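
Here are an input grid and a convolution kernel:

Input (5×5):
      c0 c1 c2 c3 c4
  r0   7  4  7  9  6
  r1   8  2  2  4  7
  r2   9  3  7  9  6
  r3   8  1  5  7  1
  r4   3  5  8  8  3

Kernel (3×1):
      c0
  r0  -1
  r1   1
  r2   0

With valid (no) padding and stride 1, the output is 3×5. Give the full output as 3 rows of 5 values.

1 -2 -5 -5 1
1 1 5 5 -1
-1 -2 -2 -2 -5

Output[0,0]: The receptive field on the input at this output position is [7 / 8 / 9]. Elementwise product with the kernel and sum: 7·-1 + 8·1.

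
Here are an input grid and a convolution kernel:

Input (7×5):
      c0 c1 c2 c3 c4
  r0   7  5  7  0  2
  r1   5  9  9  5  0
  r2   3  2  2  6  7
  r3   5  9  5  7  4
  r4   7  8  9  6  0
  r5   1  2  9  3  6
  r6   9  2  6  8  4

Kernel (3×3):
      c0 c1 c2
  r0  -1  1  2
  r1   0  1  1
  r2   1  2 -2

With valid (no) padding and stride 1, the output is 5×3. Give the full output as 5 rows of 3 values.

Output[0,0]: The receptive field on the input at this output position is [7 5 7 / 5 9 9 / 3 2 2]. Elementwise product with the kernel and sum: 7·-1 + 5·1 + 7·2 + 9·1 + 9·1 + 3·1 + 2·2 + 2·-2.

33 10 2
39 23 20
22 38 50
18 39 19
31 23 20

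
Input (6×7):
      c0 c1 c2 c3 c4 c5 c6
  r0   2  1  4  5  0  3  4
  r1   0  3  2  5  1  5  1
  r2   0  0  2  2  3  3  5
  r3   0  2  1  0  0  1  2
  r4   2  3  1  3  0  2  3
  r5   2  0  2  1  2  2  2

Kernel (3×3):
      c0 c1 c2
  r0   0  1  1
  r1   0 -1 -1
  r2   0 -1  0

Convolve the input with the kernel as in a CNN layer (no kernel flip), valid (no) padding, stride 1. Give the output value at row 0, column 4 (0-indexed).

The receptive field on the input at this output position is [0 3 4 / 1 5 1 / 3 3 5]. Elementwise product with the kernel and sum: 3·1 + 4·1 + 5·-1 + 1·-1 + 3·-1.

-2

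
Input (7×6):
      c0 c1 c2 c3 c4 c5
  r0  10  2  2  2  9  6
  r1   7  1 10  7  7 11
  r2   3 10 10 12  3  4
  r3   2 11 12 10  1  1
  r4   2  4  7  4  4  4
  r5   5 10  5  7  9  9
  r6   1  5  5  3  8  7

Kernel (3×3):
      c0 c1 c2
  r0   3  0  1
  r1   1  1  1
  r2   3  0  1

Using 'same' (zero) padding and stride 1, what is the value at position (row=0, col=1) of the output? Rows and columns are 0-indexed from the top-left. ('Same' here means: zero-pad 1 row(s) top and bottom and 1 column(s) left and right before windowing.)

45

The receptive field on the zero-padded input at this output position is [0 0 0 / 10 2 2 / 7 1 10]. Elementwise product with the kernel and sum: 0·3 + 0·1 + 10·1 + 2·1 + 2·1 + 7·3 + 10·1.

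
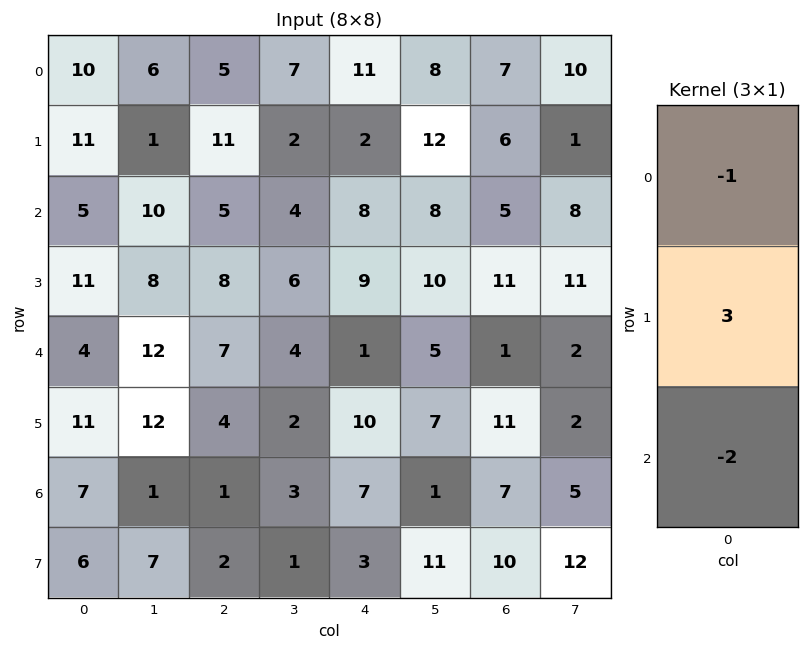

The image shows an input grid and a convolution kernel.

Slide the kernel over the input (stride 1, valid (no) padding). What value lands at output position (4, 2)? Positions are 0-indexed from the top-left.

3

The receptive field on the input at this output position is [7 / 4 / 1]. Elementwise product with the kernel and sum: 7·-1 + 4·3 + 1·-2.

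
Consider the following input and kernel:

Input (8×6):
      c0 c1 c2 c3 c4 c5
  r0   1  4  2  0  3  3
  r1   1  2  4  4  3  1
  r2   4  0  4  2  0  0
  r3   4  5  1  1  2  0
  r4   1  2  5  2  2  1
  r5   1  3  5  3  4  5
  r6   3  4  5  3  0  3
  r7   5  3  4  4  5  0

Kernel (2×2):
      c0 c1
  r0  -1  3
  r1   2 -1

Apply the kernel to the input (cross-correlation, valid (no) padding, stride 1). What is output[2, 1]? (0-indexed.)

21

The receptive field on the input at this output position is [0 4 / 5 1]. Elementwise product with the kernel and sum: 0·-1 + 4·3 + 5·2 + 1·-1.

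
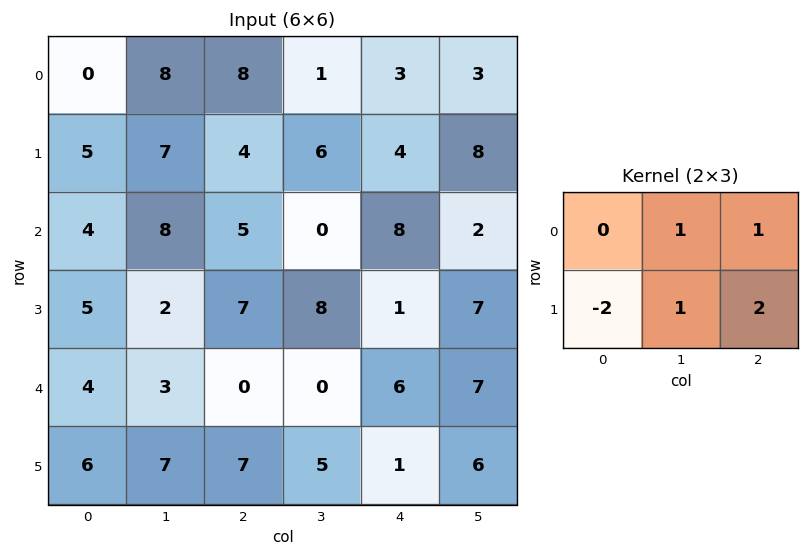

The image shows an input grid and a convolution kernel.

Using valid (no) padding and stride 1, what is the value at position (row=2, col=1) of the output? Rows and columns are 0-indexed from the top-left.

The receptive field on the input at this output position is [8 5 0 / 2 7 8]. Elementwise product with the kernel and sum: 5·1 + 0·1 + 2·-2 + 7·1 + 8·2.

24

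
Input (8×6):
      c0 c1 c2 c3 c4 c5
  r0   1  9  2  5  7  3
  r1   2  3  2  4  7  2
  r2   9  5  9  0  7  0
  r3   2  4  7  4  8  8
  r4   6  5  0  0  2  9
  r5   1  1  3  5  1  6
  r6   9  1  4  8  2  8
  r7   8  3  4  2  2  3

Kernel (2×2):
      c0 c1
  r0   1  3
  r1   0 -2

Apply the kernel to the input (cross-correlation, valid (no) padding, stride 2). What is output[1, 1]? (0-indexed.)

1

The receptive field on the input at this output position is [9 0 / 7 4]. Elementwise product with the kernel and sum: 9·1 + 0·3 + 4·-2.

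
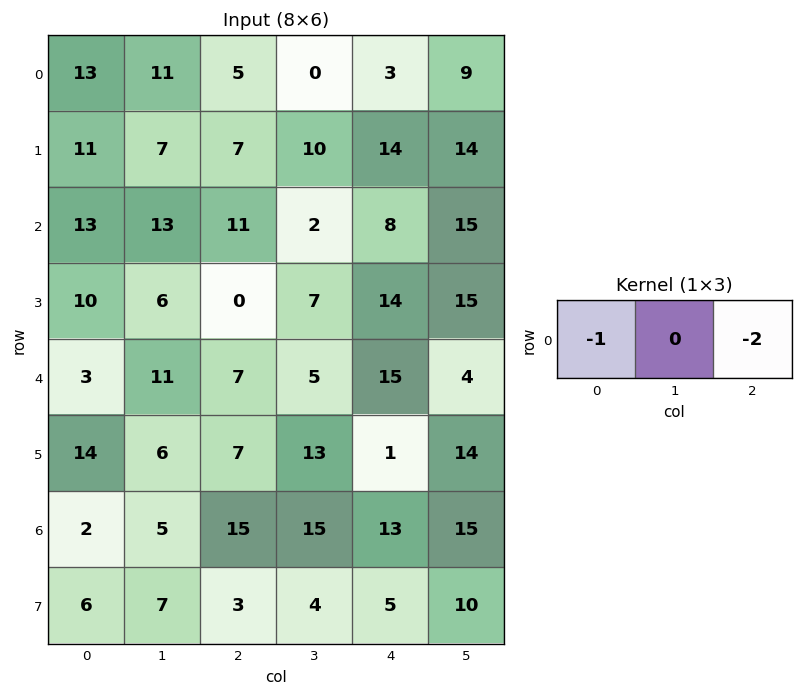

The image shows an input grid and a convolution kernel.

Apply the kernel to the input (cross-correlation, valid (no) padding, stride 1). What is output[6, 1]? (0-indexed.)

The receptive field on the input at this output position is [5 15 15]. Elementwise product with the kernel and sum: 5·-1 + 15·-2.

-35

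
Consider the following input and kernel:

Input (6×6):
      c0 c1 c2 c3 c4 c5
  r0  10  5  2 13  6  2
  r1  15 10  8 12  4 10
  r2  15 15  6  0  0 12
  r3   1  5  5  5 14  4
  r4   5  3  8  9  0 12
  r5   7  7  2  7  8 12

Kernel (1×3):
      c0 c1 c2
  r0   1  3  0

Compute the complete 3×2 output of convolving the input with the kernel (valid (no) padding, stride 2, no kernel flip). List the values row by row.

25 41
60 6
14 35

Output[0,0]: The receptive field on the input at this output position is [10 5 2]. Elementwise product with the kernel and sum: 10·1 + 5·3.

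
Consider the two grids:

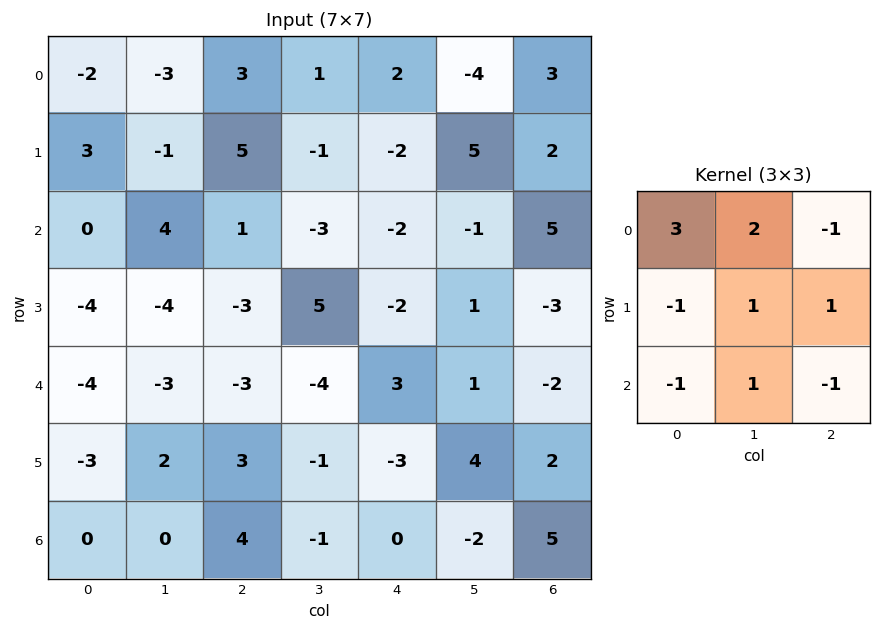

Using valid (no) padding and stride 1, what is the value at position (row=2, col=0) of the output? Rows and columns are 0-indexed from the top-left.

The receptive field on the input at this output position is [0 4 1 / -4 -4 -3 / -4 -3 -3]. Elementwise product with the kernel and sum: 0·3 + 4·2 + 1·-1 + -4·-1 + -4·1 + -3·1 + -4·-1 + -3·1 + -3·-1.

8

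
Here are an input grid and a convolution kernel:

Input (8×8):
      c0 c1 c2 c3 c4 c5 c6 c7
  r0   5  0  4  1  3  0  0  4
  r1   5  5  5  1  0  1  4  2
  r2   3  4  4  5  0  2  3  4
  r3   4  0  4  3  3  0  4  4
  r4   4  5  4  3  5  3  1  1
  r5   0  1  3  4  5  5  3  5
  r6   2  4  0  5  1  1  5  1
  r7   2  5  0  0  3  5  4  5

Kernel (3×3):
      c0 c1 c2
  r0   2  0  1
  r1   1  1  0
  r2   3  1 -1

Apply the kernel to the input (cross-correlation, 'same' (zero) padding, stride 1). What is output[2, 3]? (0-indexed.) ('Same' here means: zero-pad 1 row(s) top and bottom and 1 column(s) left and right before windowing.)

31

The receptive field on the zero-padded input at this output position is [5 1 0 / 4 5 0 / 4 3 3]. Elementwise product with the kernel and sum: 5·2 + 0·1 + 4·1 + 5·1 + 4·3 + 3·1 + 3·-1.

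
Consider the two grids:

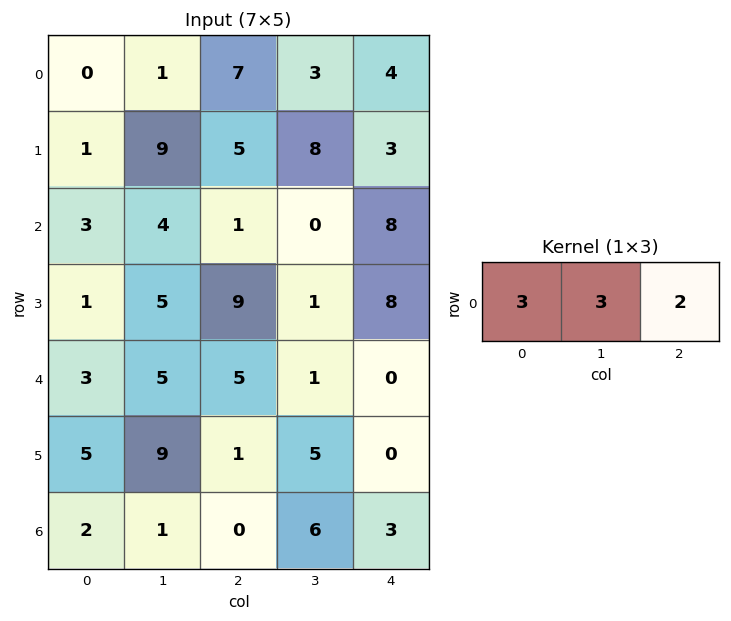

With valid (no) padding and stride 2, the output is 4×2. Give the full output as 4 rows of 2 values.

17 38
23 19
34 18
9 24

Output[0,0]: The receptive field on the input at this output position is [0 1 7]. Elementwise product with the kernel and sum: 0·3 + 1·3 + 7·2.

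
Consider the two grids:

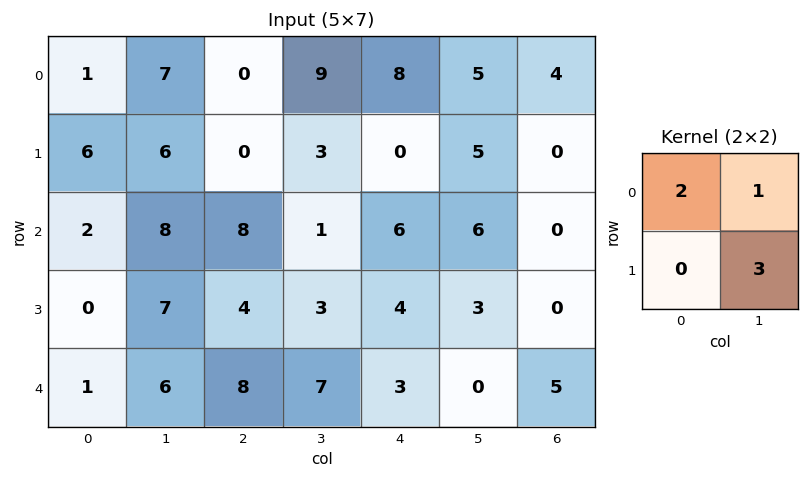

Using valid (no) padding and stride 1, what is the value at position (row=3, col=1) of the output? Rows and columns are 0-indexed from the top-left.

42

The receptive field on the input at this output position is [7 4 / 6 8]. Elementwise product with the kernel and sum: 7·2 + 4·1 + 8·3.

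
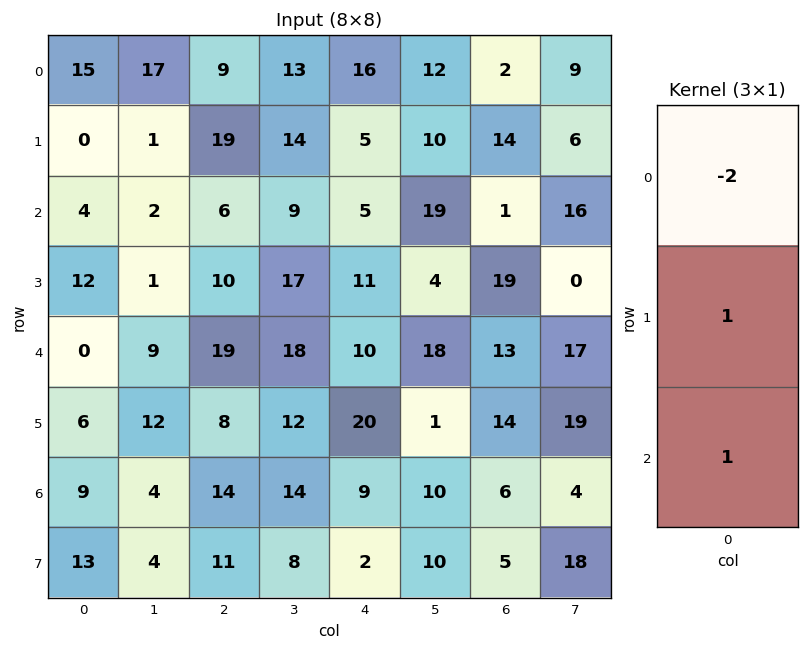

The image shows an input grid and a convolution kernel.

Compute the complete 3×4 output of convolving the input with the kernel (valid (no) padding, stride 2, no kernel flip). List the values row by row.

Output[0,0]: The receptive field on the input at this output position is [15 / 0 / 4]. Elementwise product with the kernel and sum: 15·-2 + 0·1 + 4·1.
Output[0,1]: The receptive field on the input at this output position is [9 / 19 / 6]. Elementwise product with the kernel and sum: 9·-2 + 19·1 + 6·1.

-26 7 -22 11
4 17 11 30
15 -16 9 -6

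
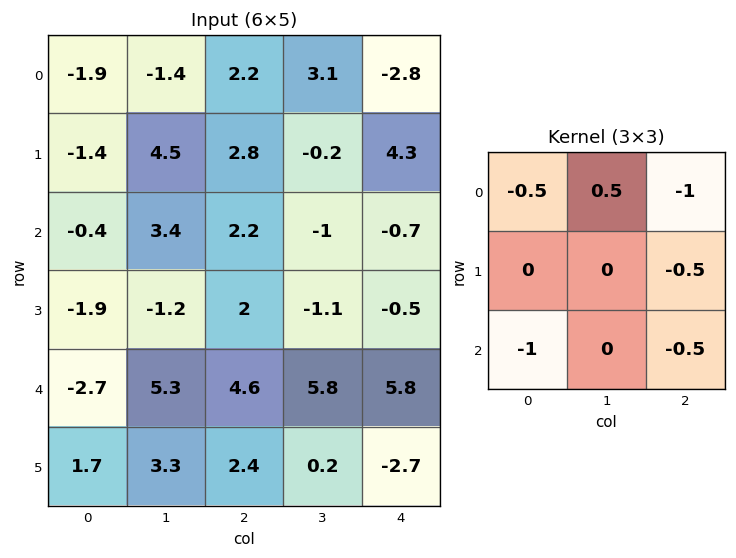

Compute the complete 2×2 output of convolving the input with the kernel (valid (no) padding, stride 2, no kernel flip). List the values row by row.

Output[0,0]: The receptive field on the input at this output position is [-1.9 -1.4 2.2 / -1.4 4.5 2.8 / -0.4 3.4 2.2]. Elementwise product with the kernel and sum: -1.9·-0.5 + -1.4·0.5 + 2.2·-1 + 2.8·-0.5 + -0.4·-1 + 2.2·-0.5.
Output[0,1]: The receptive field on the input at this output position is [2.2 3.1 -2.8 / 2.8 -0.2 4.3 / 2.2 -1 -0.7]. Elementwise product with the kernel and sum: 2.2·-0.5 + 3.1·0.5 + -2.8·-1 + 4.3·-0.5 + 2.2·-1 + -0.7·-0.5.

-4.05 -0.75
-0.9 -8.15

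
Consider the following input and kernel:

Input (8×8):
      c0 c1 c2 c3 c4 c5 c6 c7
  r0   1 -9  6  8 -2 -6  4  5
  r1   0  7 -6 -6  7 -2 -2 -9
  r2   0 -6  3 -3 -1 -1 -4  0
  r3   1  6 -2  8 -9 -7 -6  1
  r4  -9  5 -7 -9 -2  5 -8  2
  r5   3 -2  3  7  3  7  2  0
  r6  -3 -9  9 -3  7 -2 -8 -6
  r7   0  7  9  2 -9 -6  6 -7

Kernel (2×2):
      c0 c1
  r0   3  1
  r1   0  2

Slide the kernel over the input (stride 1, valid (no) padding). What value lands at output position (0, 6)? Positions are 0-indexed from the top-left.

The receptive field on the input at this output position is [4 5 / -2 -9]. Elementwise product with the kernel and sum: 4·3 + 5·1 + -9·2.

-1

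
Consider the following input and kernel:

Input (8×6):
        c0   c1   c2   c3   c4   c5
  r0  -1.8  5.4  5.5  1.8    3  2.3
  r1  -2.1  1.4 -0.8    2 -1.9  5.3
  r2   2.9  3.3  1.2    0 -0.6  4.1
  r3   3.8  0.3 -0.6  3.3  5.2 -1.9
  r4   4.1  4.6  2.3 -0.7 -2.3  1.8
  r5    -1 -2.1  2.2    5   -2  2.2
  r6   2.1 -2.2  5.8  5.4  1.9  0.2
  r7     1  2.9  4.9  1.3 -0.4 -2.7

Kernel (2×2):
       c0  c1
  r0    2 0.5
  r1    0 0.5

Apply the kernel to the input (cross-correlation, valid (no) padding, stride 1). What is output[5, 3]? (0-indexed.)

The receptive field on the input at this output position is [5 -2 / 5.4 1.9]. Elementwise product with the kernel and sum: 5·2 + -2·0.5 + 1.9·0.5.

9.95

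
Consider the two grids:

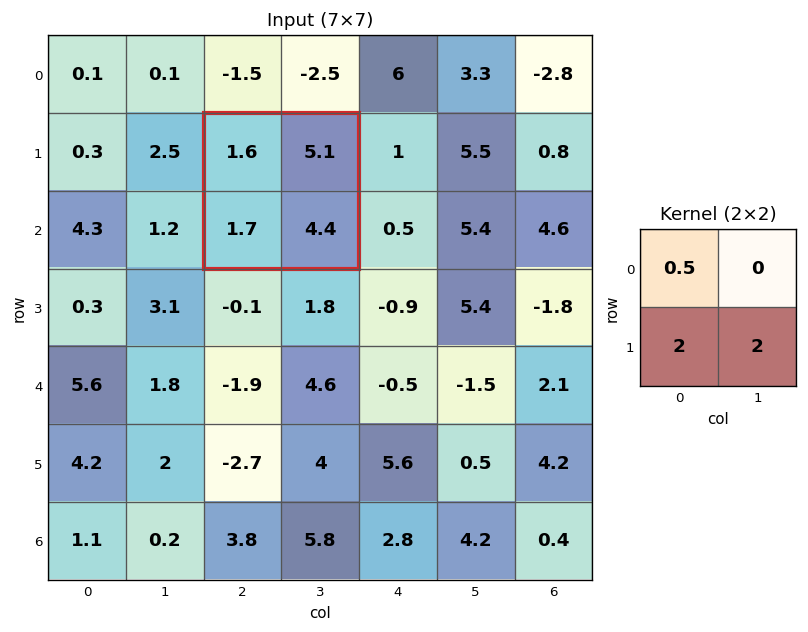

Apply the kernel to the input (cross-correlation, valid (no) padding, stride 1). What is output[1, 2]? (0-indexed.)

The receptive field on the input at this output position is [1.6 5.1 / 1.7 4.4]. Elementwise product with the kernel and sum: 1.6·0.5 + 1.7·2 + 4.4·2.

13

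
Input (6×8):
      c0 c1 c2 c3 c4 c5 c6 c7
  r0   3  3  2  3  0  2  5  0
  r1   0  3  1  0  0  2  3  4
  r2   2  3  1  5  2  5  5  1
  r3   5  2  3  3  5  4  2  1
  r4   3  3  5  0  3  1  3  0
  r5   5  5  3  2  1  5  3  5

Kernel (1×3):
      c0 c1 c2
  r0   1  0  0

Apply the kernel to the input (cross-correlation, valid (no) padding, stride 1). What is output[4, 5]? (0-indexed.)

The receptive field on the input at this output position is [1 3 0]. Elementwise product with the kernel and sum: 1·1.

1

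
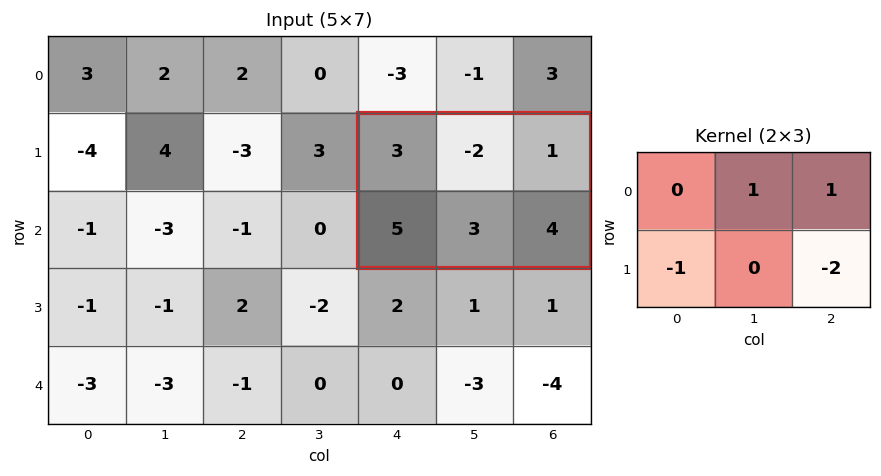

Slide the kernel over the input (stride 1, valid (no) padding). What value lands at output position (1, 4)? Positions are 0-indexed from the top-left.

-14

The receptive field on the input at this output position is [3 -2 1 / 5 3 4]. Elementwise product with the kernel and sum: -2·1 + 1·1 + 5·-1 + 4·-2.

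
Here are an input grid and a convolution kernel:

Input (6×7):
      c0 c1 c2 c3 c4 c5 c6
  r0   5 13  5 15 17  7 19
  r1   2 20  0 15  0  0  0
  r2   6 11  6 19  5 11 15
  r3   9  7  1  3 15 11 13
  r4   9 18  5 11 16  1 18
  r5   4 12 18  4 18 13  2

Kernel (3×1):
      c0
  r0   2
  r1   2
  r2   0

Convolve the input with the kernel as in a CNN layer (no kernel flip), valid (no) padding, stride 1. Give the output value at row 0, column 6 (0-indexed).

38

The receptive field on the input at this output position is [19 / 0 / 15]. Elementwise product with the kernel and sum: 19·2 + 0·2.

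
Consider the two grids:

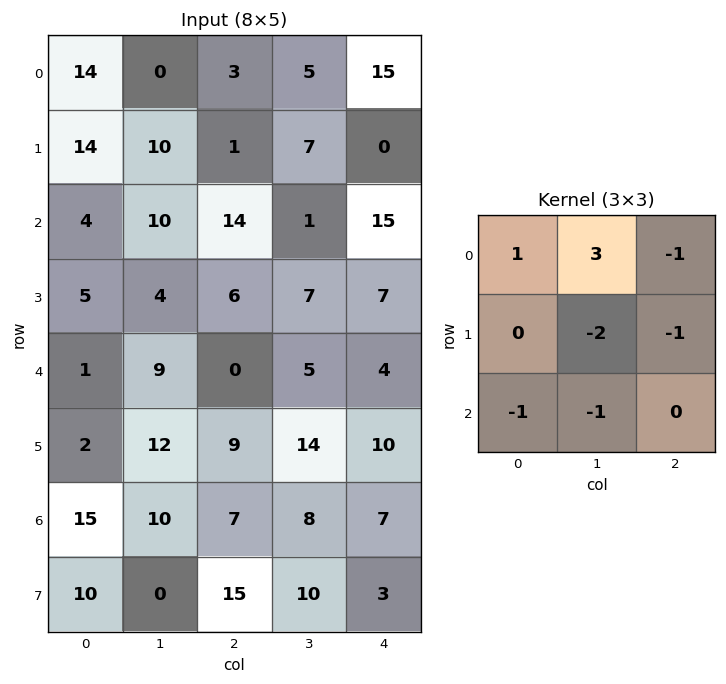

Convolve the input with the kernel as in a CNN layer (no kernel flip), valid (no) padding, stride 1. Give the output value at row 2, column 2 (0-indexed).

The receptive field on the input at this output position is [14 1 15 / 6 7 7 / 0 5 4]. Elementwise product with the kernel and sum: 14·1 + 1·3 + 15·-1 + 7·-2 + 7·-1 + 0·-1 + 5·-1.

-24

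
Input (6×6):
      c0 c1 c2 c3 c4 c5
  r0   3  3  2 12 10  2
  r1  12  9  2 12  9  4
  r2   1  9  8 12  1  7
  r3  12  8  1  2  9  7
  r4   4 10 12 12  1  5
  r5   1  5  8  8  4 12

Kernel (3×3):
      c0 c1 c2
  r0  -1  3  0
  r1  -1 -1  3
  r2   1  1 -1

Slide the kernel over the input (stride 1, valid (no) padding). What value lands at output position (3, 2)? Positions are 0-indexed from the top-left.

-4

The receptive field on the input at this output position is [1 2 9 / 12 12 1 / 8 8 4]. Elementwise product with the kernel and sum: 1·-1 + 2·3 + 12·-1 + 12·-1 + 1·3 + 8·1 + 8·1 + 4·-1.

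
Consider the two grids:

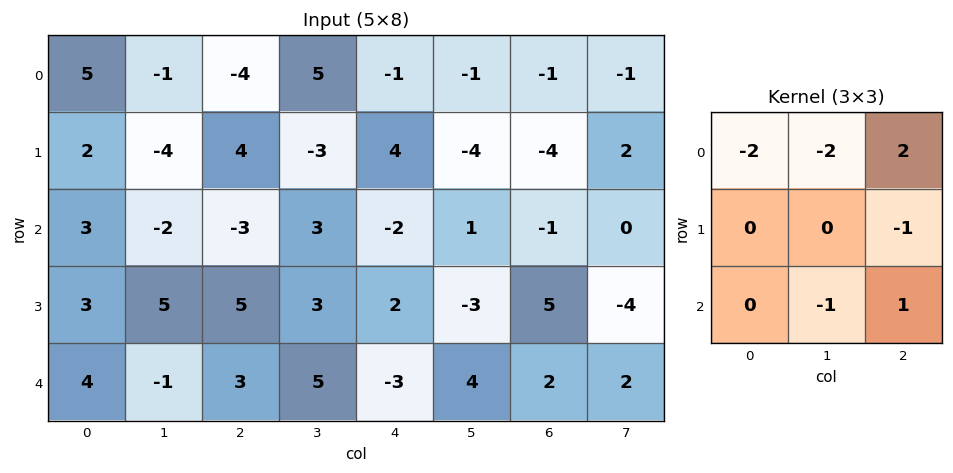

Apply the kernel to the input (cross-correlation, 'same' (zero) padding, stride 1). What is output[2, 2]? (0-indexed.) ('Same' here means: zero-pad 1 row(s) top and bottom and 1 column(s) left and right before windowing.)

The receptive field on the zero-padded input at this output position is [-4 4 -3 / -2 -3 3 / 5 5 3]. Elementwise product with the kernel and sum: -4·-2 + 4·-2 + -3·2 + 3·-1 + 5·-1 + 3·1.

-11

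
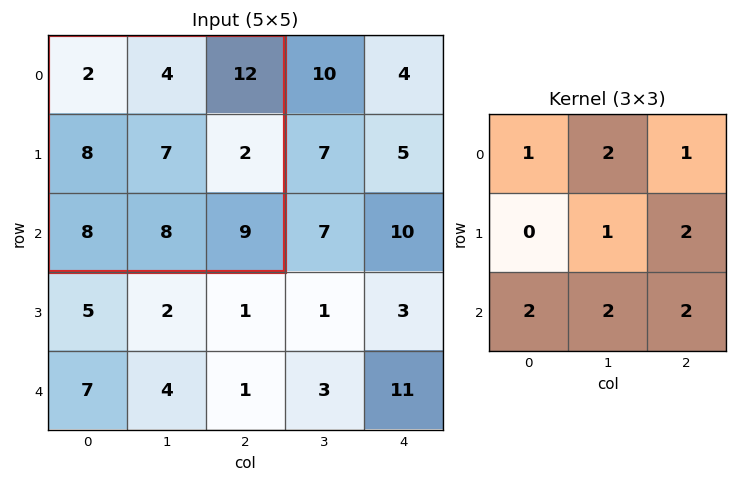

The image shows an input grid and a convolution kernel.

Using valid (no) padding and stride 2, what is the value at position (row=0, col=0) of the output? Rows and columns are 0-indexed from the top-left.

The receptive field on the input at this output position is [2 4 12 / 8 7 2 / 8 8 9]. Elementwise product with the kernel and sum: 2·1 + 4·2 + 12·1 + 7·1 + 2·2 + 8·2 + 8·2 + 9·2.

83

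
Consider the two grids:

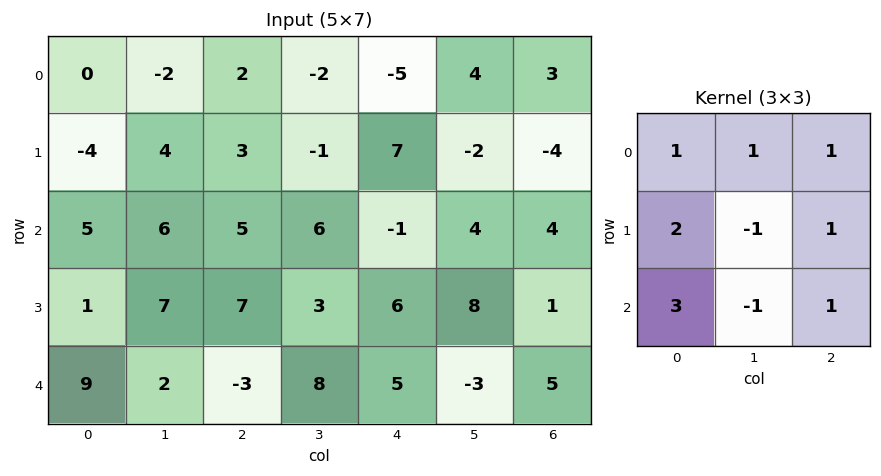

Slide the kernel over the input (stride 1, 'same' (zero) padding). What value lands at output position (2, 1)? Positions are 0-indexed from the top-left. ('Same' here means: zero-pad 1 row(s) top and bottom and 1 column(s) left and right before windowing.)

15

The receptive field on the zero-padded input at this output position is [-4 4 3 / 5 6 5 / 1 7 7]. Elementwise product with the kernel and sum: -4·1 + 4·1 + 3·1 + 5·2 + 6·-1 + 5·1 + 1·3 + 7·-1 + 7·1.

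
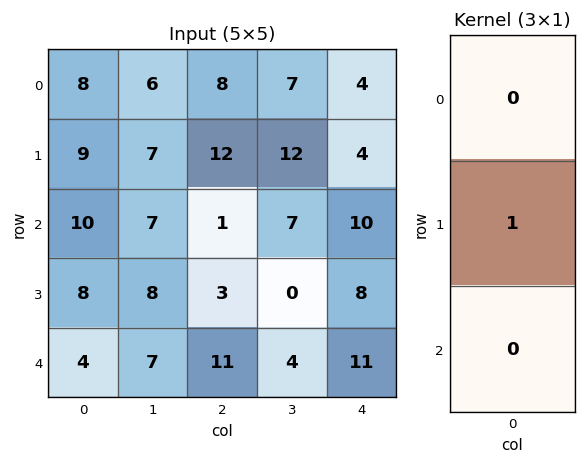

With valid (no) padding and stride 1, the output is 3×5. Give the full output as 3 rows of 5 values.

9 7 12 12 4
10 7 1 7 10
8 8 3 0 8

Output[0,0]: The receptive field on the input at this output position is [8 / 9 / 10]. Elementwise product with the kernel and sum: 9·1.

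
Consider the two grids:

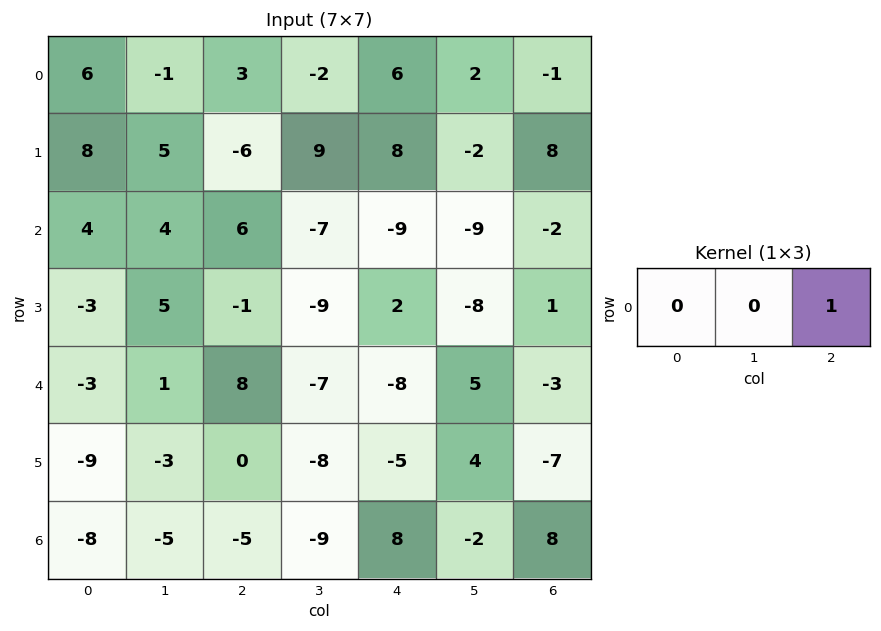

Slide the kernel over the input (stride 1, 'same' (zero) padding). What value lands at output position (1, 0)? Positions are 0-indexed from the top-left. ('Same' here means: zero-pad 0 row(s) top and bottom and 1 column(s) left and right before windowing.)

The receptive field on the zero-padded input at this output position is [0 8 5]. Elementwise product with the kernel and sum: 5·1.

5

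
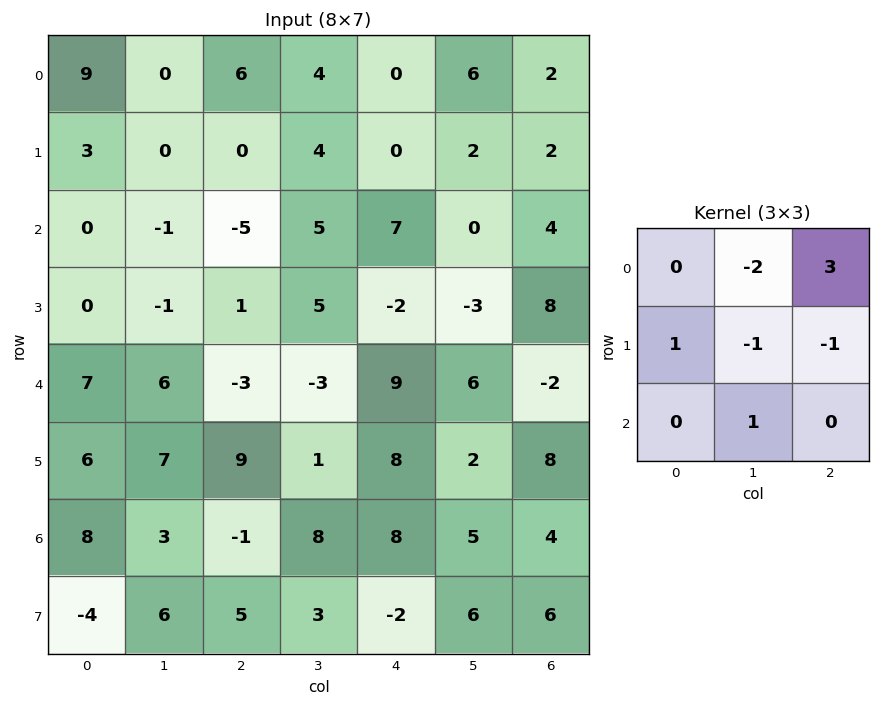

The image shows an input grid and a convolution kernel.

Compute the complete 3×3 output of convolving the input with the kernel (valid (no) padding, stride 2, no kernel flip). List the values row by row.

20 -7 -10
-7 6 11
-28 41 -15

Output[0,0]: The receptive field on the input at this output position is [9 0 6 / 3 0 0 / 0 -1 -5]. Elementwise product with the kernel and sum: 0·-2 + 6·3 + 3·1 + 0·-1 + 0·-1 + -1·1.
Output[0,1]: The receptive field on the input at this output position is [6 4 0 / 0 4 0 / -5 5 7]. Elementwise product with the kernel and sum: 4·-2 + 0·3 + 0·1 + 4·-1 + 0·-1 + 5·1.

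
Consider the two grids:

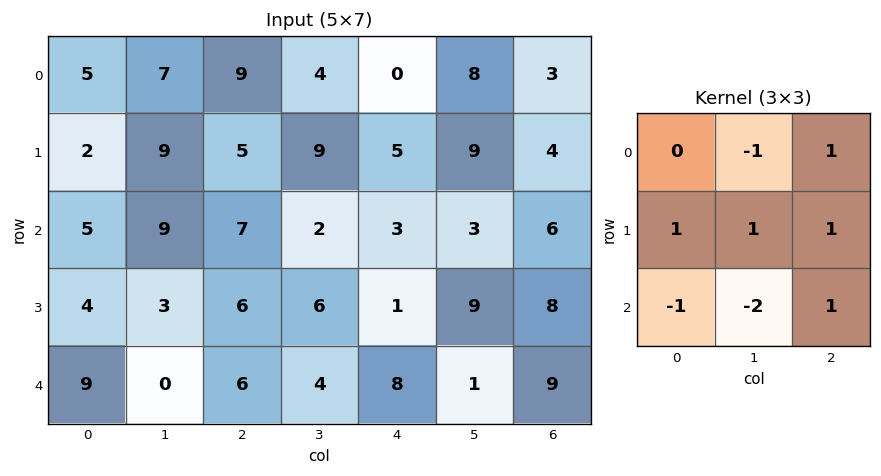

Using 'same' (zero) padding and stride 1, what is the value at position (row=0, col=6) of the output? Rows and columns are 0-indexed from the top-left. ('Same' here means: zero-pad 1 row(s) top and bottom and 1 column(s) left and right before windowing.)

The receptive field on the zero-padded input at this output position is [0 0 0 / 8 3 0 / 9 4 0]. Elementwise product with the kernel and sum: 0·-1 + 0·1 + 8·1 + 3·1 + 0·1 + 9·-1 + 4·-2 + 0·1.

-6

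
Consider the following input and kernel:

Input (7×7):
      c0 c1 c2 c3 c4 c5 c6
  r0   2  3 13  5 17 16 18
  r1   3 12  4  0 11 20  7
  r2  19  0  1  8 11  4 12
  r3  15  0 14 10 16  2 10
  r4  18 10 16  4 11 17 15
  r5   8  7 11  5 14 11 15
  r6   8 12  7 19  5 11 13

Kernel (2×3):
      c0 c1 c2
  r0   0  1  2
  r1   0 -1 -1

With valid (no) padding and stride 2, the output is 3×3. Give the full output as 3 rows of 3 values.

13 28 25
-12 4 16
24 7 21

Output[0,0]: The receptive field on the input at this output position is [2 3 13 / 3 12 4]. Elementwise product with the kernel and sum: 3·1 + 13·2 + 12·-1 + 4·-1.
Output[0,1]: The receptive field on the input at this output position is [13 5 17 / 4 0 11]. Elementwise product with the kernel and sum: 5·1 + 17·2 + 0·-1 + 11·-1.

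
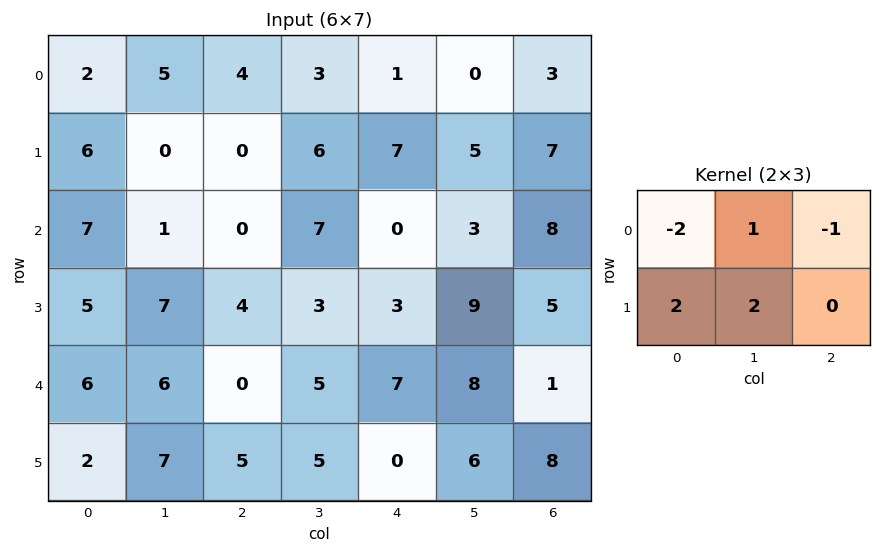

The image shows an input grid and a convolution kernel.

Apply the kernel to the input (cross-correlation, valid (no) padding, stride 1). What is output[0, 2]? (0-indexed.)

6

The receptive field on the input at this output position is [4 3 1 / 0 6 7]. Elementwise product with the kernel and sum: 4·-2 + 3·1 + 1·-1 + 0·2 + 6·2.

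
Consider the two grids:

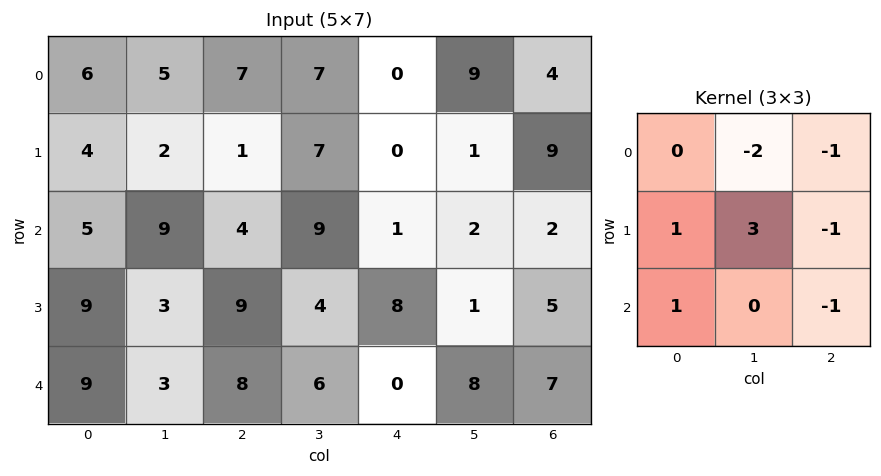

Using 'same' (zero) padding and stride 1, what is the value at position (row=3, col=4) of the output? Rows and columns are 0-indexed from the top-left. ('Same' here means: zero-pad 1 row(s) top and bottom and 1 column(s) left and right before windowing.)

21

The receptive field on the zero-padded input at this output position is [9 1 2 / 4 8 1 / 6 0 8]. Elementwise product with the kernel and sum: 1·-2 + 2·-1 + 4·1 + 8·3 + 1·-1 + 6·1 + 8·-1.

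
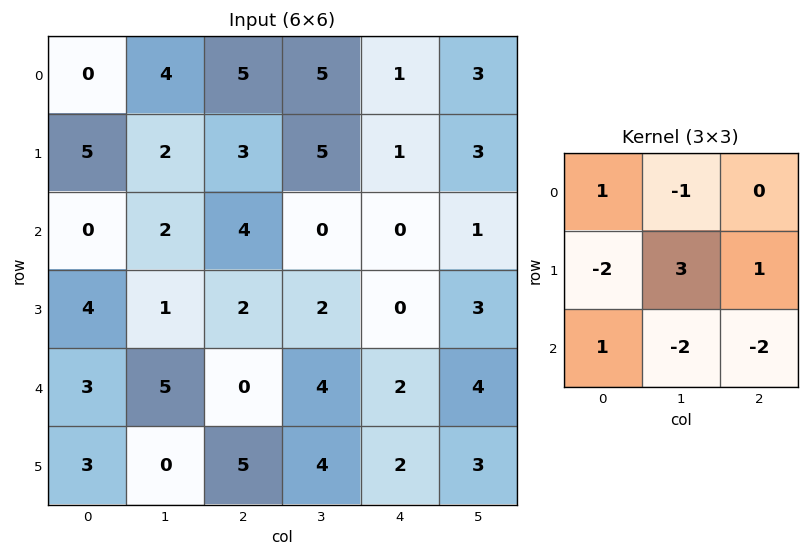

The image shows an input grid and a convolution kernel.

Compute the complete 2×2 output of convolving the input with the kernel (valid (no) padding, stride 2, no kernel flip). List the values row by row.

Output[0,0]: The receptive field on the input at this output position is [0 4 5 / 5 2 3 / 0 2 4]. Elementwise product with the kernel and sum: 0·1 + 4·-1 + 5·-2 + 2·3 + 3·1 + 0·1 + 2·-2 + 4·-2.

-17 14
-12 -6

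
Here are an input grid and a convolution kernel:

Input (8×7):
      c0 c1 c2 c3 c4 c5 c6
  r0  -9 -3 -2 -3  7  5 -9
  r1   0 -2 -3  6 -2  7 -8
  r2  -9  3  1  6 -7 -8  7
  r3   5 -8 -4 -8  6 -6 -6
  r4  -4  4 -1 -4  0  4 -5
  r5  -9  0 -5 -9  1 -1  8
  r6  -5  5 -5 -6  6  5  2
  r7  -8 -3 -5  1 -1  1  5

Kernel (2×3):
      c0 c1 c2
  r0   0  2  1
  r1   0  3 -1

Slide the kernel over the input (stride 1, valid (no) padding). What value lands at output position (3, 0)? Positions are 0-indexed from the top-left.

-7

The receptive field on the input at this output position is [5 -8 -4 / -4 4 -1]. Elementwise product with the kernel and sum: -8·2 + -4·1 + 4·3 + -1·-1.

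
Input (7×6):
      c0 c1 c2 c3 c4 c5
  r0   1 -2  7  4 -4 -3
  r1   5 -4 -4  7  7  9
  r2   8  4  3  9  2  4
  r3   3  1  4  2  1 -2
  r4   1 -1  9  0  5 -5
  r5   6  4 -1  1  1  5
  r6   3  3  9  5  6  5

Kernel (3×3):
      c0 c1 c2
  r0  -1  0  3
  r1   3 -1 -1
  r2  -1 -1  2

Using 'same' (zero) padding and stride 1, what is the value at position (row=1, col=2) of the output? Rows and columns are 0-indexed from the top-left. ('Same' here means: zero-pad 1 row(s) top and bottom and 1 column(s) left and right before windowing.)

The receptive field on the zero-padded input at this output position is [-2 7 4 / -4 -4 7 / 4 3 9]. Elementwise product with the kernel and sum: -2·-1 + 4·3 + -4·3 + -4·-1 + 7·-1 + 4·-1 + 3·-1 + 9·2.

10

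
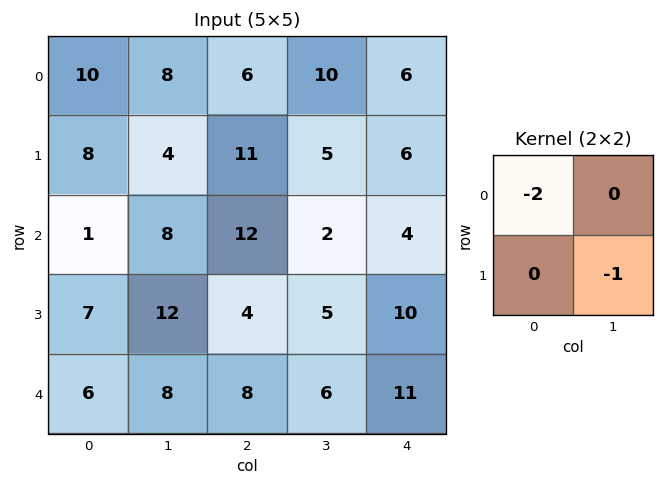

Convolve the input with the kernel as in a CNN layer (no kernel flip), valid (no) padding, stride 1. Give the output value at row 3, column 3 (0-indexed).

-21

The receptive field on the input at this output position is [5 10 / 6 11]. Elementwise product with the kernel and sum: 5·-2 + 11·-1.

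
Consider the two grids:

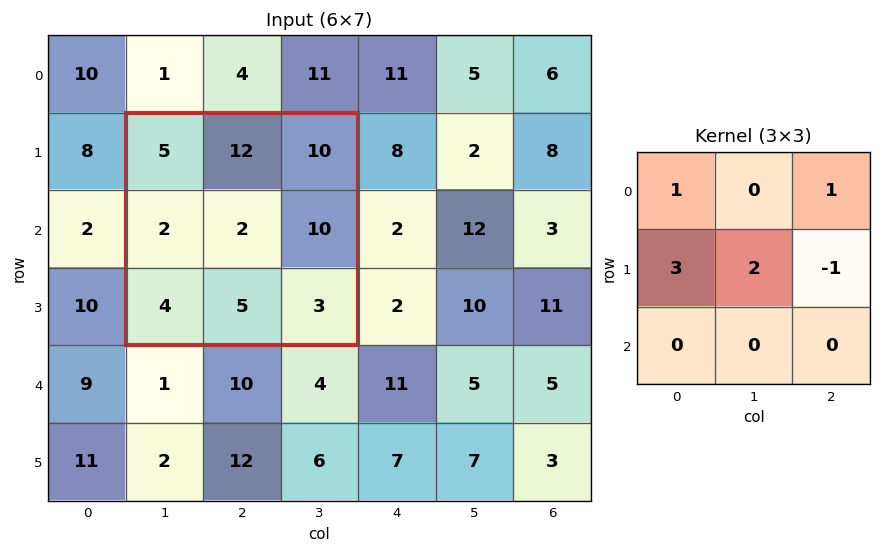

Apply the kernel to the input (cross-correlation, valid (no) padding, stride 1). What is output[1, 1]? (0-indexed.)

The receptive field on the input at this output position is [5 12 10 / 2 2 10 / 4 5 3]. Elementwise product with the kernel and sum: 5·1 + 10·1 + 2·3 + 2·2 + 10·-1.

15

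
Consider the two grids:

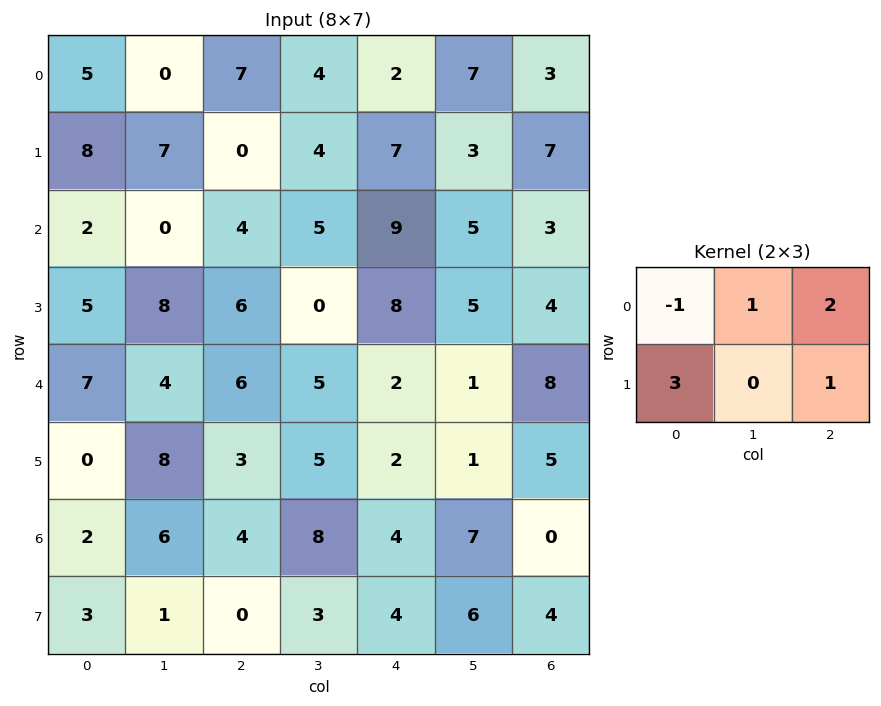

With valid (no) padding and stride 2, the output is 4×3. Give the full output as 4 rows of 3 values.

Output[0,0]: The receptive field on the input at this output position is [5 0 7 / 8 7 0]. Elementwise product with the kernel and sum: 5·-1 + 0·1 + 7·2 + 8·3 + 0·1.

33 8 39
27 45 30
12 14 26
21 16 19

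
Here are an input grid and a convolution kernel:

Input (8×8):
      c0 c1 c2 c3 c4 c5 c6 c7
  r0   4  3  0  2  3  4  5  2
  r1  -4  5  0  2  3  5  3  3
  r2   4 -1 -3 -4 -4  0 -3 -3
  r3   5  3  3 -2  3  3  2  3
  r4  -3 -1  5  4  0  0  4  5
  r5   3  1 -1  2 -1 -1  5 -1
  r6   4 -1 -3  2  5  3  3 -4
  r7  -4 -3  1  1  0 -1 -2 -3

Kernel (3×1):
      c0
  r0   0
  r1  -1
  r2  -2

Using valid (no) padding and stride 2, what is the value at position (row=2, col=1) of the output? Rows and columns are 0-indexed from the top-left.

The receptive field on the input at this output position is [5 / -1 / -3]. Elementwise product with the kernel and sum: -1·-1 + -3·-2.

7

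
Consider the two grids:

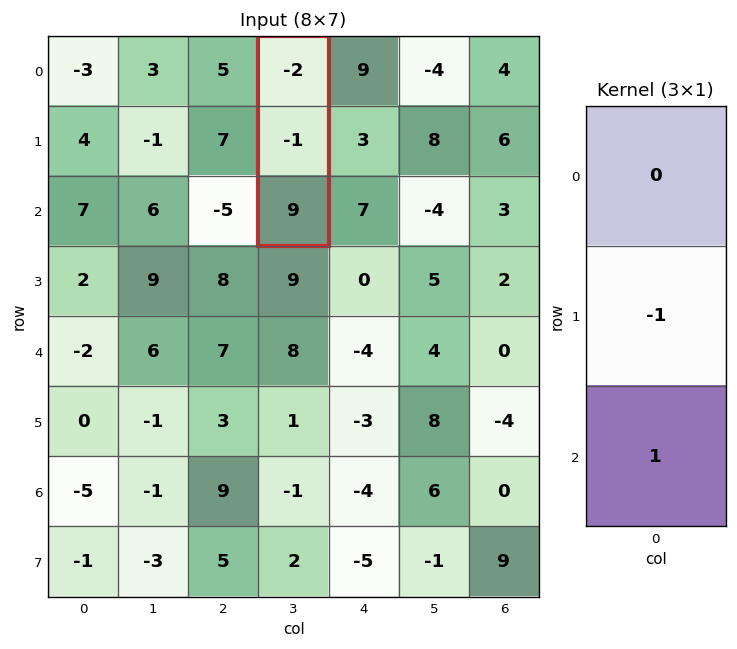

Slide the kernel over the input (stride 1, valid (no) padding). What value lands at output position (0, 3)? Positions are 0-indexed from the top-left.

10

The receptive field on the input at this output position is [-2 / -1 / 9]. Elementwise product with the kernel and sum: -1·-1 + 9·1.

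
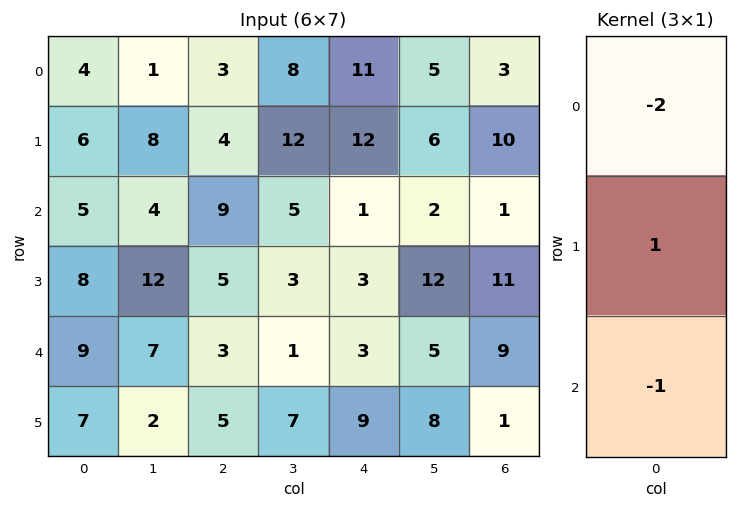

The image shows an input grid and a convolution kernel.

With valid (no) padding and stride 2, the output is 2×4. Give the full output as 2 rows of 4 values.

-7 -11 -11 3
-11 -16 -2 0

Output[0,0]: The receptive field on the input at this output position is [4 / 6 / 5]. Elementwise product with the kernel and sum: 4·-2 + 6·1 + 5·-1.
Output[0,1]: The receptive field on the input at this output position is [3 / 4 / 9]. Elementwise product with the kernel and sum: 3·-2 + 4·1 + 9·-1.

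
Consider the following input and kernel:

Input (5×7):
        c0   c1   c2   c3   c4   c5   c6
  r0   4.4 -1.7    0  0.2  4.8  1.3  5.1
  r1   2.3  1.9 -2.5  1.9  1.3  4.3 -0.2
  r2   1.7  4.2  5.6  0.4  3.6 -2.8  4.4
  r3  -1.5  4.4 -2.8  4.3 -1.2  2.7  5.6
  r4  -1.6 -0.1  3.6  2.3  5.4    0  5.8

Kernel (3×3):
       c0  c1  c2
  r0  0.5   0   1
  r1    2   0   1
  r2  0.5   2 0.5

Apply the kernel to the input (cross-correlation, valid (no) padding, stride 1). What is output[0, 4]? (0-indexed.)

8.3

The receptive field on the input at this output position is [4.8 1.3 5.1 / 1.3 4.3 -0.2 / 3.6 -2.8 4.4]. Elementwise product with the kernel and sum: 4.8·0.5 + 5.1·1 + 1.3·2 + -0.2·1 + 3.6·0.5 + -2.8·2 + 4.4·0.5.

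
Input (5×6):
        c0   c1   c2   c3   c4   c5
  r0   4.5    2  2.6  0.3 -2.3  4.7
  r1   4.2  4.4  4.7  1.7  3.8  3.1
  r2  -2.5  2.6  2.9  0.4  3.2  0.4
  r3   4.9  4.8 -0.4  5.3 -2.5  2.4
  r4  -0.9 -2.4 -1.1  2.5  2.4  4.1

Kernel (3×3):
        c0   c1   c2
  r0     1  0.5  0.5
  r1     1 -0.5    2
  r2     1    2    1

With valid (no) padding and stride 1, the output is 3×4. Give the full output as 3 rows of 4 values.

Output[0,0]: The receptive field on the input at this output position is [4.5 2 2.6 / 4.2 4.4 4.7 / -2.5 2.6 2.9]. Elementwise product with the kernel and sum: 4.5·1 + 2·0.5 + 2.6·0.5 + 4.2·1 + 4.4·-0.5 + 4.7·2 + -2.5·1 + 2.6·2 + 2.9·1.
Output[0,1]: The receptive field on the input at this output position is [2 2.6 0.3 / 4.4 4.7 1.7 / 2.6 2.9 0.4]. Elementwise product with the kernel and sum: 2·1 + 2.6·0.5 + 0.3·0.5 + 4.4·1 + 4.7·-0.5 + 1.7·2 + 2.6·1 + 2.9·2 + 0.4·1.

23.8 17.7 19.95 14.7
24.85 18.85 24.25 7.45
-4.85 17.75 2.95 24.95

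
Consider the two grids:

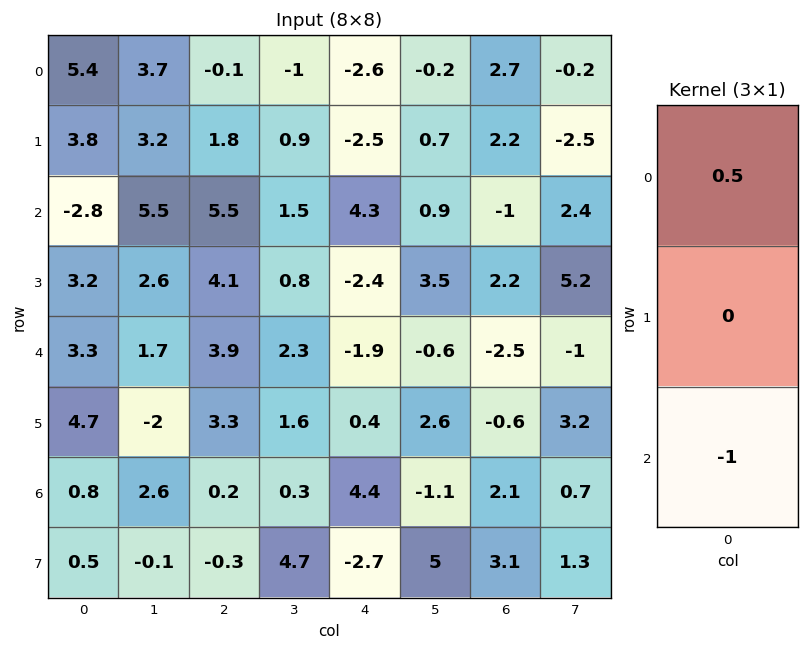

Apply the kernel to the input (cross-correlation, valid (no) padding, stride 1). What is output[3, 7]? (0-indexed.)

-0.6

The receptive field on the input at this output position is [5.2 / -1 / 3.2]. Elementwise product with the kernel and sum: 5.2·0.5 + 3.2·-1.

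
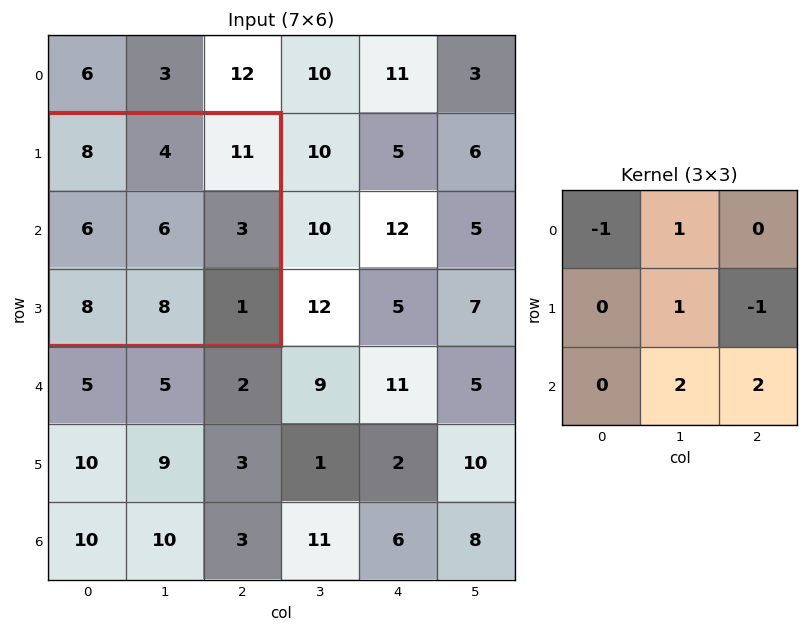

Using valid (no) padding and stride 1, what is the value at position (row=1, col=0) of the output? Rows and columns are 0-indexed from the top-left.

The receptive field on the input at this output position is [8 4 11 / 6 6 3 / 8 8 1]. Elementwise product with the kernel and sum: 8·-1 + 4·1 + 6·1 + 3·-1 + 8·2 + 1·2.

17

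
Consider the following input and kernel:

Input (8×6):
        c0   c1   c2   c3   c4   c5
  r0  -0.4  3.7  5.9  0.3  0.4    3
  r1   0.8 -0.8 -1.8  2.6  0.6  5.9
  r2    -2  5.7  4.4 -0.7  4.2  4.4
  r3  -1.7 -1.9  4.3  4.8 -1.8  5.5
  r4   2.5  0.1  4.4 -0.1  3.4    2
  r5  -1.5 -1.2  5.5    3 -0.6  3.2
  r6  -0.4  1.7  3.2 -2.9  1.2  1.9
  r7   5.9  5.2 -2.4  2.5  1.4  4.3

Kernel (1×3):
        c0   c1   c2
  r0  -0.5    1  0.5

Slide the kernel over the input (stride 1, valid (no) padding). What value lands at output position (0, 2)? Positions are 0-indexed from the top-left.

-2.45

The receptive field on the input at this output position is [5.9 0.3 0.4]. Elementwise product with the kernel and sum: 5.9·-0.5 + 0.3·1 + 0.4·0.5.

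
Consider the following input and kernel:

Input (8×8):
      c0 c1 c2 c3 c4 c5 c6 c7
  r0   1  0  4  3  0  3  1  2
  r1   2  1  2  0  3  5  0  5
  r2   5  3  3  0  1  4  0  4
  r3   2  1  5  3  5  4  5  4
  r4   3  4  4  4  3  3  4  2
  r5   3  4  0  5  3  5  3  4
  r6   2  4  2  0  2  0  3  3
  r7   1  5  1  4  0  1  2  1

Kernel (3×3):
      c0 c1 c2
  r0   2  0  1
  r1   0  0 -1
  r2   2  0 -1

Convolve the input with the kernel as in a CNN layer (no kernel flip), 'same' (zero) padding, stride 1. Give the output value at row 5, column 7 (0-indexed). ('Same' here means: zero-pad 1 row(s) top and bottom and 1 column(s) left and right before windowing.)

The receptive field on the zero-padded input at this output position is [4 2 0 / 3 4 0 / 3 3 0]. Elementwise product with the kernel and sum: 4·2 + 0·1 + 0·-1 + 3·2 + 0·-1.

14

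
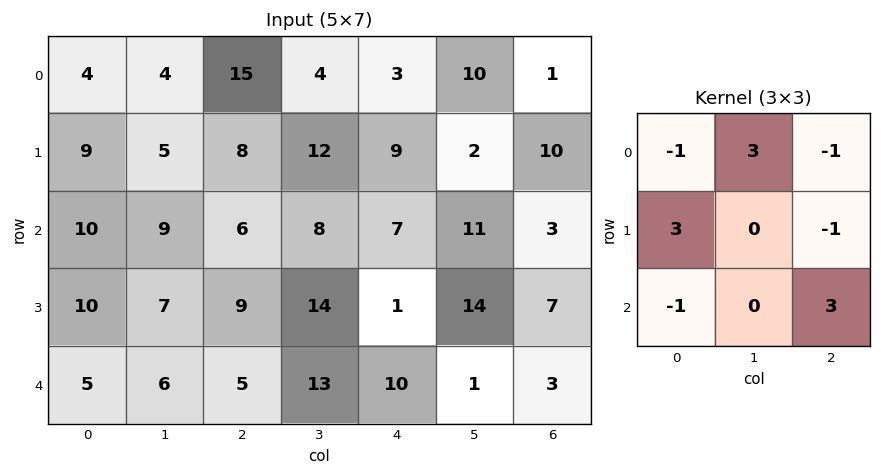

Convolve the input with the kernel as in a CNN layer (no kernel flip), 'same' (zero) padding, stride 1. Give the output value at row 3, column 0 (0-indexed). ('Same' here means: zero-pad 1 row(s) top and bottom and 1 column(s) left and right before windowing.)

The receptive field on the zero-padded input at this output position is [0 10 9 / 0 10 7 / 0 5 6]. Elementwise product with the kernel and sum: 0·-1 + 10·3 + 9·-1 + 0·3 + 7·-1 + 0·-1 + 6·3.

32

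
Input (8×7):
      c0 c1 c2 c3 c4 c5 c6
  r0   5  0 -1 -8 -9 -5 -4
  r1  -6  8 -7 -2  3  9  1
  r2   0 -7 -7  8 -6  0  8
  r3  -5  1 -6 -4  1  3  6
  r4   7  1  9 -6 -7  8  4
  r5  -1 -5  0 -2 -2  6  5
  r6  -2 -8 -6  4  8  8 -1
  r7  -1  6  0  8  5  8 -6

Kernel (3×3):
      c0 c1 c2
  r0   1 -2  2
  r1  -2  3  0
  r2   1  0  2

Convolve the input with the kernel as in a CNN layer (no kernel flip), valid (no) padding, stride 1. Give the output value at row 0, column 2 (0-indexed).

-14

The receptive field on the input at this output position is [-1 -8 -9 / -7 -2 3 / -7 8 -6]. Elementwise product with the kernel and sum: -1·1 + -8·-2 + -9·2 + -7·-2 + -2·3 + -7·1 + -6·2.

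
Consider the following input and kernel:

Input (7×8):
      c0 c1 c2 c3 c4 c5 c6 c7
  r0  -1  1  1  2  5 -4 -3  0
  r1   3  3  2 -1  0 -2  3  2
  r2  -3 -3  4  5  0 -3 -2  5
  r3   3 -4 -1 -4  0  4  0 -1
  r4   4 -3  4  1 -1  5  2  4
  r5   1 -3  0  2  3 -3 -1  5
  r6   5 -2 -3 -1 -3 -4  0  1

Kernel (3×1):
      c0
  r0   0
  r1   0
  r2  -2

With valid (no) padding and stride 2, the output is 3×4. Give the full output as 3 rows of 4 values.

6 -8 0 4
-8 -8 2 -4
-10 6 6 0

Output[0,0]: The receptive field on the input at this output position is [-1 / 3 / -3]. Elementwise product with the kernel and sum: -3·-2.
Output[0,1]: The receptive field on the input at this output position is [1 / 2 / 4]. Elementwise product with the kernel and sum: 4·-2.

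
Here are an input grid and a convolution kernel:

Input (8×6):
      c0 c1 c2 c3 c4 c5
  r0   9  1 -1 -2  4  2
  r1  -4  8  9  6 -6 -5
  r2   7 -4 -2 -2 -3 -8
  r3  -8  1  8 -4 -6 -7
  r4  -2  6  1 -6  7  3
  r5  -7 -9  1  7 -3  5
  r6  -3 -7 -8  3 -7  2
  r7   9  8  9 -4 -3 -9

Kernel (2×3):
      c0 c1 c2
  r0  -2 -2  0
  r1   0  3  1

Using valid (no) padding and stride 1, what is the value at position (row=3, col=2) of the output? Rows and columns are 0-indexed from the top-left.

-19

The receptive field on the input at this output position is [8 -4 -6 / 1 -6 7]. Elementwise product with the kernel and sum: 8·-2 + -4·-2 + -6·3 + 7·1.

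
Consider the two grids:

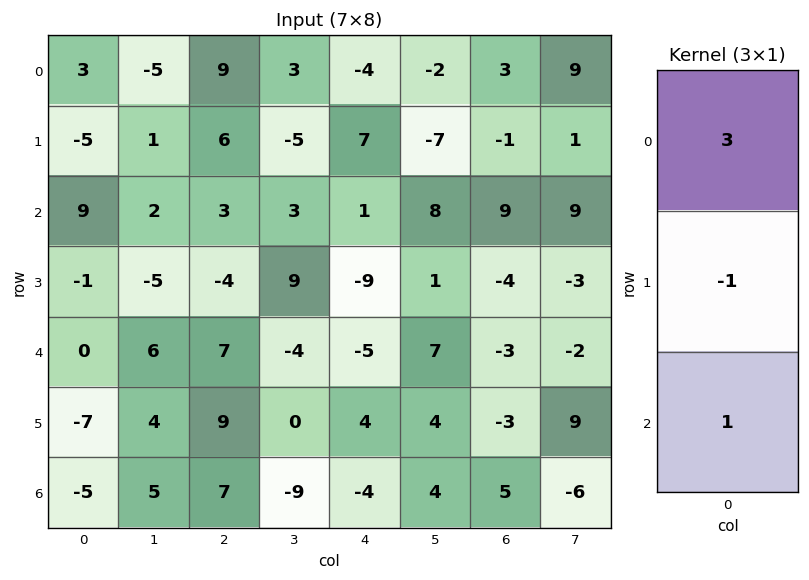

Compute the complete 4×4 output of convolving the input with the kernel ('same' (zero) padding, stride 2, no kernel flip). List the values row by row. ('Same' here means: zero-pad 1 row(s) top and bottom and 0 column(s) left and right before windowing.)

Output[0,0]: The receptive field on the zero-padded input at this output position is [0 / 3 / -5]. Elementwise product with the kernel and sum: 0·3 + 3·-1 + -5·1.

-8 -3 11 -4
-25 11 11 -16
-10 -10 -18 -12
-16 20 16 -14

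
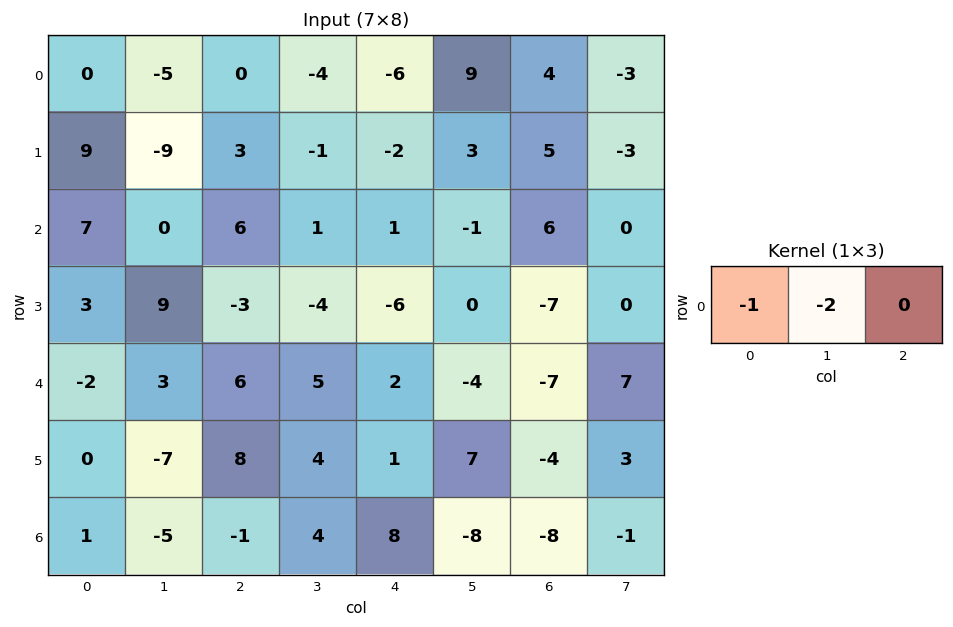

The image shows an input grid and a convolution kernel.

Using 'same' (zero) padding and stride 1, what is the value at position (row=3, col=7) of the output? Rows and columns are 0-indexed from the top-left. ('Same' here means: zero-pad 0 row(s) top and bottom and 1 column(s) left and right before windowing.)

The receptive field on the zero-padded input at this output position is [-7 0 0]. Elementwise product with the kernel and sum: -7·-1 + 0·-2.

7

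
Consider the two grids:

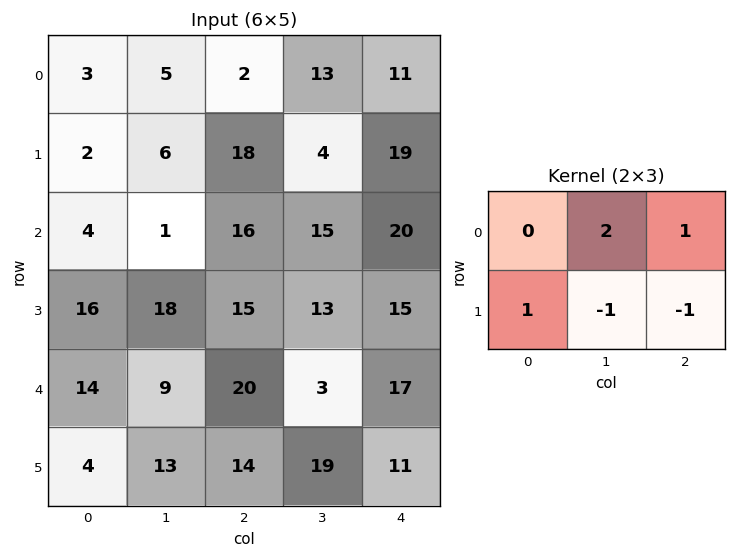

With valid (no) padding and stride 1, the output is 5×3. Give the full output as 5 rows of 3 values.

Output[0,0]: The receptive field on the input at this output position is [3 5 2 / 2 6 18]. Elementwise product with the kernel and sum: 5·2 + 2·1 + 2·1 + 6·-1 + 18·-1.
Output[0,1]: The receptive field on the input at this output position is [5 2 13 / 6 18 4]. Elementwise product with the kernel and sum: 2·2 + 13·1 + 6·1 + 18·-1 + 4·-1.

-10 1 32
17 10 8
1 37 37
36 29 41
15 23 7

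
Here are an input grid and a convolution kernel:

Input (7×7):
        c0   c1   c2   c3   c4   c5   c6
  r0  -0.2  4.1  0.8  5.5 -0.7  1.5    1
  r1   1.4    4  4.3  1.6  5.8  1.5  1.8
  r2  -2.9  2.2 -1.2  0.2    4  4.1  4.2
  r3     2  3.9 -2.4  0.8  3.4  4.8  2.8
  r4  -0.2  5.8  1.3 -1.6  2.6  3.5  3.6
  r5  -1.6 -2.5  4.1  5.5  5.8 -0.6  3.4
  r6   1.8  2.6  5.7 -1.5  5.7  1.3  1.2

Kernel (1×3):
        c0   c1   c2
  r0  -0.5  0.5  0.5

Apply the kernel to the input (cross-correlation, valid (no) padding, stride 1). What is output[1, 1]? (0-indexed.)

The receptive field on the input at this output position is [4 4.3 1.6]. Elementwise product with the kernel and sum: 4·-0.5 + 4.3·0.5 + 1.6·0.5.

0.95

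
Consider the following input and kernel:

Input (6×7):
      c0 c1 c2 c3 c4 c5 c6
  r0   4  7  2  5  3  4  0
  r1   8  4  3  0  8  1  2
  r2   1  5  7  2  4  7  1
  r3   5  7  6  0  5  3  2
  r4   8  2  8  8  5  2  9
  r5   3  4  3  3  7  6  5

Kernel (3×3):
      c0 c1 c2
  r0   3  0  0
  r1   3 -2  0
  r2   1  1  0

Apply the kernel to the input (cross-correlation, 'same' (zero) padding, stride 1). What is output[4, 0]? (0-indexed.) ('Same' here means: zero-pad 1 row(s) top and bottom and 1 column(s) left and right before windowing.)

-13

The receptive field on the zero-padded input at this output position is [0 5 7 / 0 8 2 / 0 3 4]. Elementwise product with the kernel and sum: 0·3 + 0·3 + 8·-2 + 0·1 + 3·1.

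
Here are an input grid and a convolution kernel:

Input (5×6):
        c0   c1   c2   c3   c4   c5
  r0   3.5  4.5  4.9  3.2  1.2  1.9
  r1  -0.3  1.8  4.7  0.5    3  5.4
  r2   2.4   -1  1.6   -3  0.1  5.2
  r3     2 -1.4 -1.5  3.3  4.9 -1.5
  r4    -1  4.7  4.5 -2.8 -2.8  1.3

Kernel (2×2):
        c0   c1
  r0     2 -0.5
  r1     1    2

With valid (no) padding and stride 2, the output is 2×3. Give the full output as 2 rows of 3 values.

8.05 13.9 15.25
4.5 9.8 -0.5

Output[0,0]: The receptive field on the input at this output position is [3.5 4.5 / -0.3 1.8]. Elementwise product with the kernel and sum: 3.5·2 + 4.5·-0.5 + -0.3·1 + 1.8·2.
Output[0,1]: The receptive field on the input at this output position is [4.9 3.2 / 4.7 0.5]. Elementwise product with the kernel and sum: 4.9·2 + 3.2·-0.5 + 4.7·1 + 0.5·2.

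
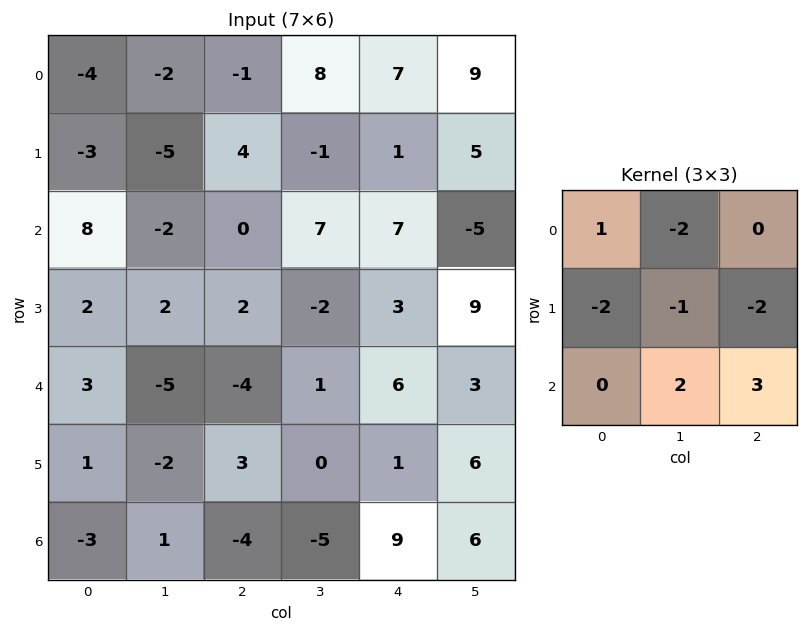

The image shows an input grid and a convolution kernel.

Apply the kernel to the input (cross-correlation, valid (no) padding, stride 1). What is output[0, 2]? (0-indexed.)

The receptive field on the input at this output position is [-1 8 7 / 4 -1 1 / 0 7 7]. Elementwise product with the kernel and sum: -1·1 + 8·-2 + 4·-2 + -1·-1 + 1·-2 + 7·2 + 7·3.

9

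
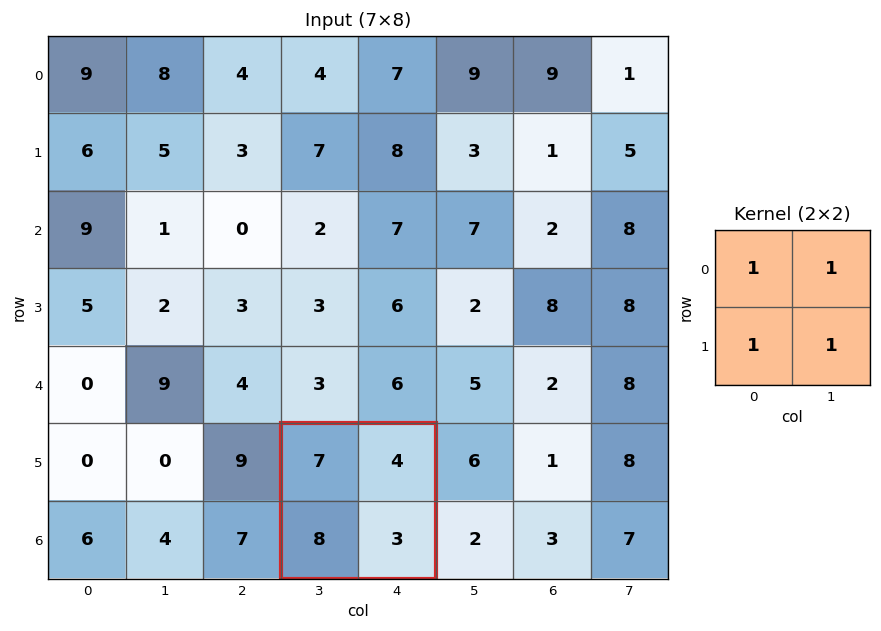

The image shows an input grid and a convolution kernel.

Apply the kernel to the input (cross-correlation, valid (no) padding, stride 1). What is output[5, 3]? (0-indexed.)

The receptive field on the input at this output position is [7 4 / 8 3]. Elementwise product with the kernel and sum: 7·1 + 4·1 + 8·1 + 3·1.

22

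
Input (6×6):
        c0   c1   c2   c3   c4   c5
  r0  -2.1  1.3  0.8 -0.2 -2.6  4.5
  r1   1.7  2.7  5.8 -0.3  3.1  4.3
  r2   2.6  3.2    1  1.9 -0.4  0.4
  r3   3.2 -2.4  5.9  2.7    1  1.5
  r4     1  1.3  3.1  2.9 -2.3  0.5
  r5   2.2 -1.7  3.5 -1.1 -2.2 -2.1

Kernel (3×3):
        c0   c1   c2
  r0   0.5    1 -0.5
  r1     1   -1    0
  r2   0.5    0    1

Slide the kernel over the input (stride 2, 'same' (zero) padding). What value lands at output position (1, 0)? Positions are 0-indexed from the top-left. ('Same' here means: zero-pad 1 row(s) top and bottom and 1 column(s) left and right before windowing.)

The receptive field on the zero-padded input at this output position is [0 1.7 2.7 / 0 2.6 3.2 / 0 3.2 -2.4]. Elementwise product with the kernel and sum: 0·0.5 + 1.7·1 + 2.7·-0.5 + 0·1 + 2.6·-1 + 0·0.5 + -2.4·1.

-4.65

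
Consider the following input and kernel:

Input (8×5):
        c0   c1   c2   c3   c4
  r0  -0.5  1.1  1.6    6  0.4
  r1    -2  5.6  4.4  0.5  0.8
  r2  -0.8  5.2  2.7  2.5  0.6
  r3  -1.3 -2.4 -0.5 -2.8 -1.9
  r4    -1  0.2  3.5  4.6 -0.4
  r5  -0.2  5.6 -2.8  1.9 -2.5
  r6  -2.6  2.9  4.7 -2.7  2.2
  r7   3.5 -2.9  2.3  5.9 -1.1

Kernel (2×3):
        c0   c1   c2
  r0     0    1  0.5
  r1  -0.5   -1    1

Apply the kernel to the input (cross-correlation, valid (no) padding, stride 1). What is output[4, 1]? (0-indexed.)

The receptive field on the input at this output position is [0.2 3.5 4.6 / 5.6 -2.8 1.9]. Elementwise product with the kernel and sum: 3.5·1 + 4.6·0.5 + 5.6·-0.5 + -2.8·-1 + 1.9·1.

7.7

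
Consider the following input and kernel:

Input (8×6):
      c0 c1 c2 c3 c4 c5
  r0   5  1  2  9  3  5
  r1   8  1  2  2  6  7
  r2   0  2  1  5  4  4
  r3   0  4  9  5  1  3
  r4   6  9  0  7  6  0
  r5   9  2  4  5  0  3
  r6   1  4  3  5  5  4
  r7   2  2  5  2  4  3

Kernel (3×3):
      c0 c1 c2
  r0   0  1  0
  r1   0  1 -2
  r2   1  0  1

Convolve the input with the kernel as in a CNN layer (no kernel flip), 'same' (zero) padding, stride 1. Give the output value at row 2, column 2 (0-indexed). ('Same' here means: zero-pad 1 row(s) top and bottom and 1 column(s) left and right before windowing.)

The receptive field on the zero-padded input at this output position is [1 2 2 / 2 1 5 / 4 9 5]. Elementwise product with the kernel and sum: 2·1 + 1·1 + 5·-2 + 4·1 + 5·1.

2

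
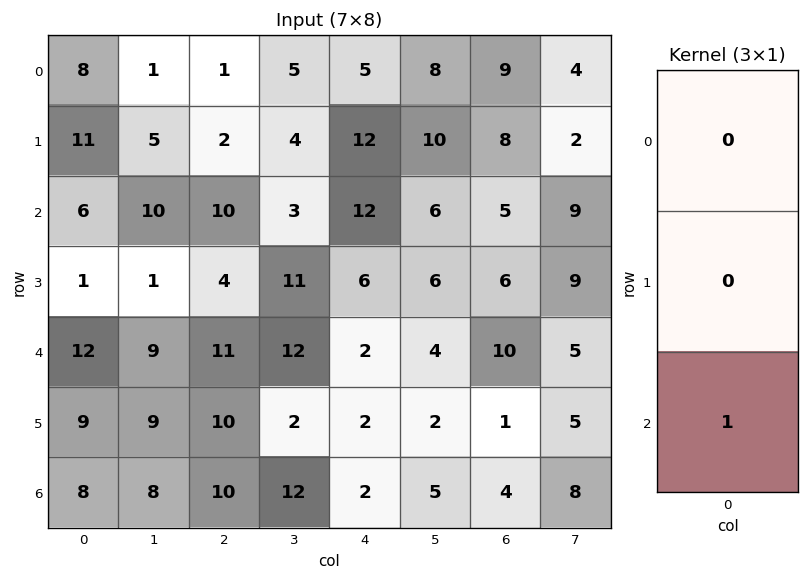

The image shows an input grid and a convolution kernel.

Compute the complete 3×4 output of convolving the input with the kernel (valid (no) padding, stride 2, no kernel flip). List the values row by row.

Output[0,0]: The receptive field on the input at this output position is [8 / 11 / 6]. Elementwise product with the kernel and sum: 6·1.

6 10 12 5
12 11 2 10
8 10 2 4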